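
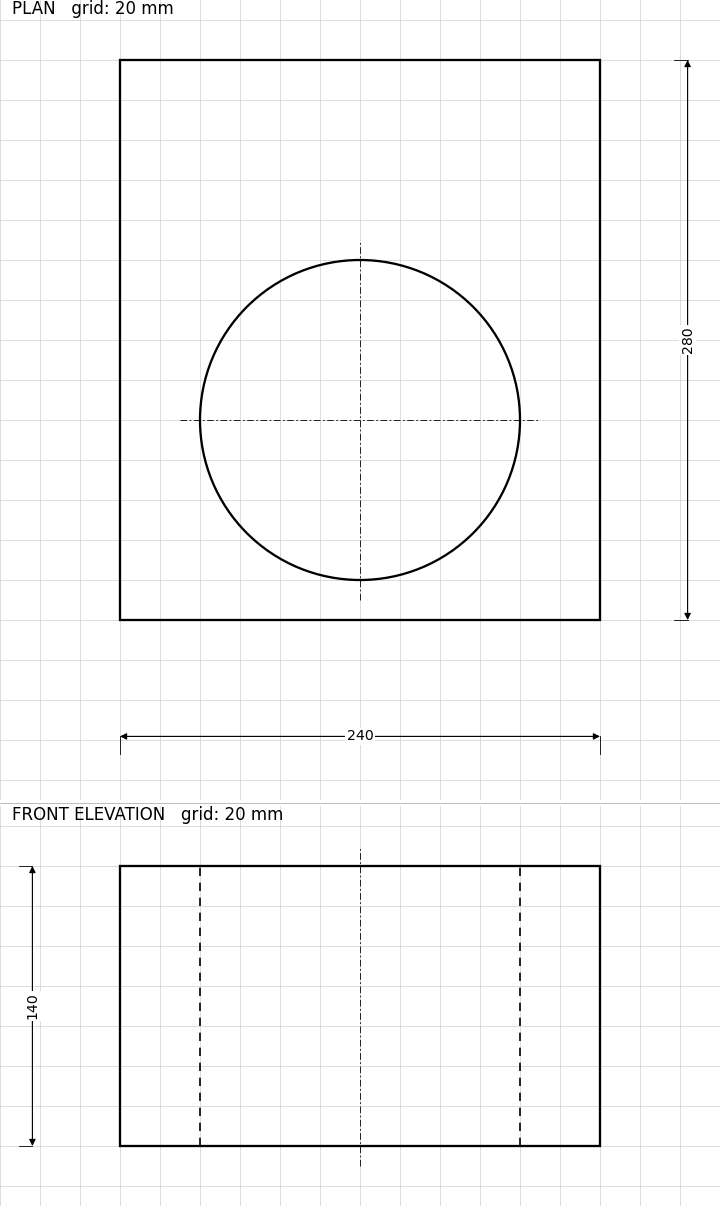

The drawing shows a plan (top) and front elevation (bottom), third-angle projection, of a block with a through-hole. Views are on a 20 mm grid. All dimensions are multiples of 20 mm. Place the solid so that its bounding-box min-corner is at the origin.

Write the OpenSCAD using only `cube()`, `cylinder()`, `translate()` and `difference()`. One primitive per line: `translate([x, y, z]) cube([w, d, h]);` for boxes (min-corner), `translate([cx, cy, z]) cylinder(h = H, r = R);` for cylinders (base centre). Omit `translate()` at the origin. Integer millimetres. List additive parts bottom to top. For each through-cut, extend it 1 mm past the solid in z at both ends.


difference() {
  cube([240, 280, 140]);
  translate([120, 100, -1]) cylinder(h = 142, r = 80);
}


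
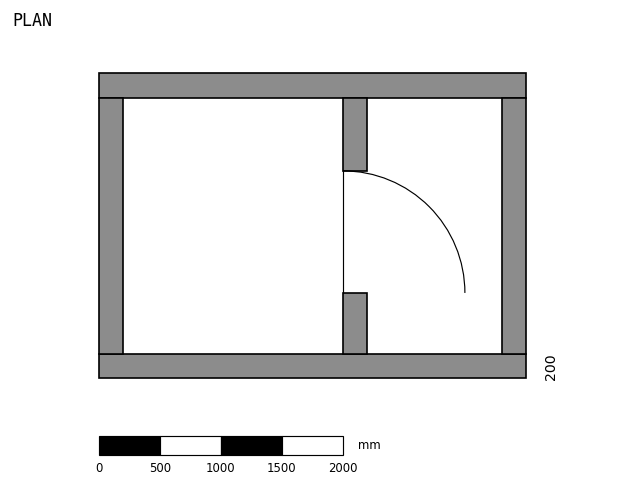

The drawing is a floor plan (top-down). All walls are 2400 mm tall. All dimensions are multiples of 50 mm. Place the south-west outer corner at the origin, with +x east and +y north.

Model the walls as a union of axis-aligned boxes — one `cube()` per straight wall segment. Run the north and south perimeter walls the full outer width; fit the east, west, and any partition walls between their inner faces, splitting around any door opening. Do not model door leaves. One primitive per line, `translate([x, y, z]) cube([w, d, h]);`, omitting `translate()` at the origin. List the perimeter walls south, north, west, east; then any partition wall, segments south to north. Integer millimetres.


cube([3500, 200, 2400]);
translate([0, 2300, 0]) cube([3500, 200, 2400]);
translate([0, 200, 0]) cube([200, 2100, 2400]);
translate([3300, 200, 0]) cube([200, 2100, 2400]);
translate([2000, 200, 0]) cube([200, 500, 2400]);
translate([2000, 1700, 0]) cube([200, 600, 2400]);


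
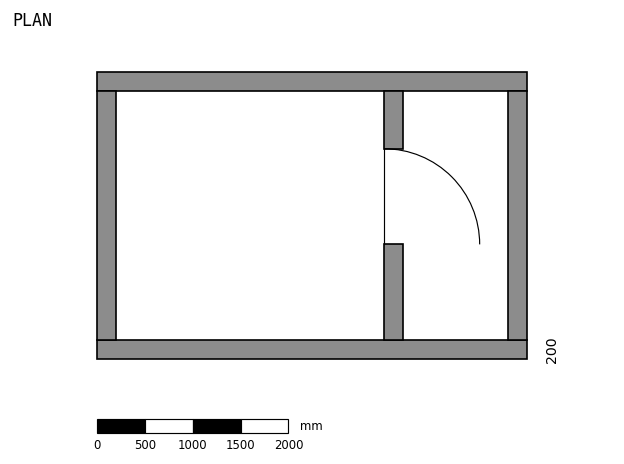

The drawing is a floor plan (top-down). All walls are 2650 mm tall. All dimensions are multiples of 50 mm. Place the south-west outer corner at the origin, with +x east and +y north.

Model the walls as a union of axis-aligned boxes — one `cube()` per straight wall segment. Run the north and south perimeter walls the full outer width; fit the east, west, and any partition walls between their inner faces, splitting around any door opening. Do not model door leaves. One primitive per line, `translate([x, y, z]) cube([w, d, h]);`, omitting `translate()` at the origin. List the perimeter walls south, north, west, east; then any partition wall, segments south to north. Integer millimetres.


cube([4500, 200, 2650]);
translate([0, 2800, 0]) cube([4500, 200, 2650]);
translate([0, 200, 0]) cube([200, 2600, 2650]);
translate([4300, 200, 0]) cube([200, 2600, 2650]);
translate([3000, 200, 0]) cube([200, 1000, 2650]);
translate([3000, 2200, 0]) cube([200, 600, 2650]);


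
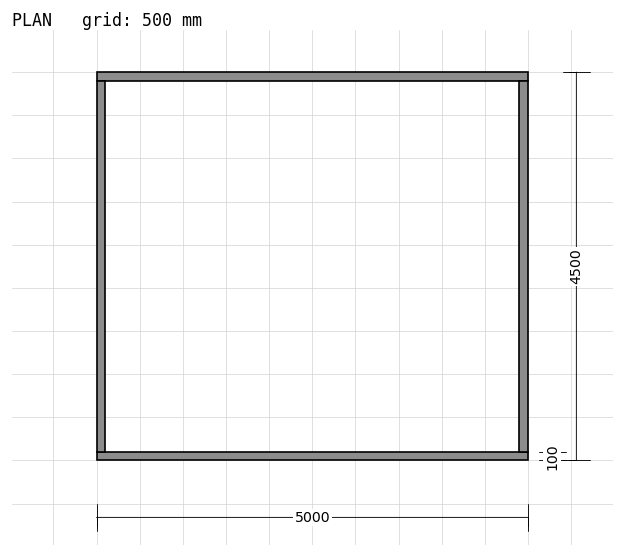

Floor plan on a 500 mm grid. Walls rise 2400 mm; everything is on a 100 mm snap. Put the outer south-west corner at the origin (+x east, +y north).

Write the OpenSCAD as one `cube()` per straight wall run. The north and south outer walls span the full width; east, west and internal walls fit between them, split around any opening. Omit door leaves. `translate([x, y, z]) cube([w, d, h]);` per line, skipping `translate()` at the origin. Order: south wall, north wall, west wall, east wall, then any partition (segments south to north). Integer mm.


cube([5000, 100, 2400]);
translate([0, 4400, 0]) cube([5000, 100, 2400]);
translate([0, 100, 0]) cube([100, 4300, 2400]);
translate([4900, 100, 0]) cube([100, 4300, 2400]);


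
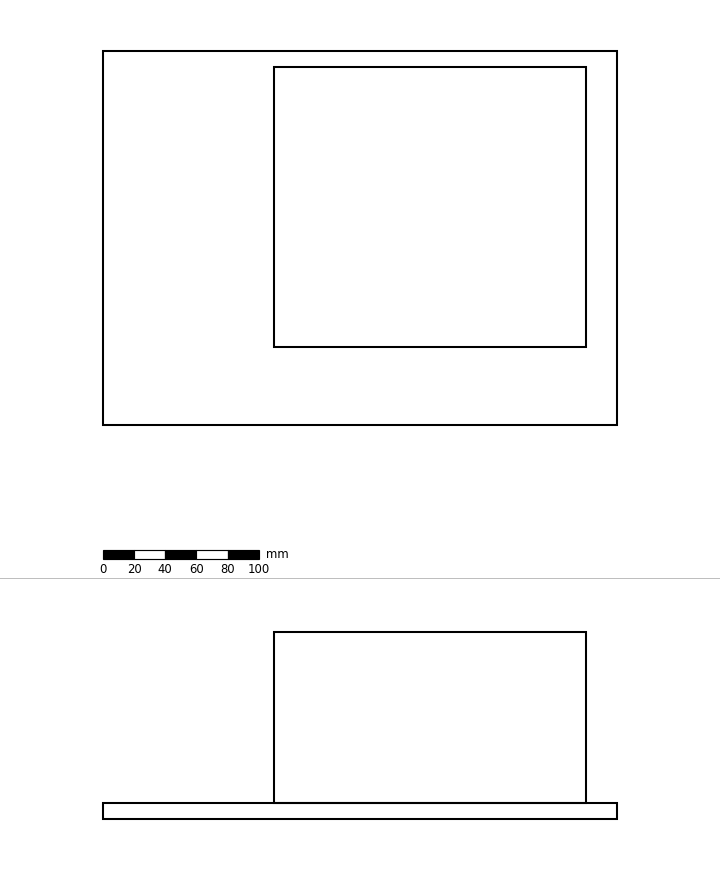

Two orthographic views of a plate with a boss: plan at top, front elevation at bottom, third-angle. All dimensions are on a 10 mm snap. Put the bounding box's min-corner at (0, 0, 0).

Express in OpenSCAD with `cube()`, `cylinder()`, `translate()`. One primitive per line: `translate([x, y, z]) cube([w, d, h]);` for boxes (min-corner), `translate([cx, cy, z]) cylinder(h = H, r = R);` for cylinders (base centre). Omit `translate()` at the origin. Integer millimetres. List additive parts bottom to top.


cube([330, 240, 10]);
translate([110, 50, 10]) cube([200, 180, 110]);


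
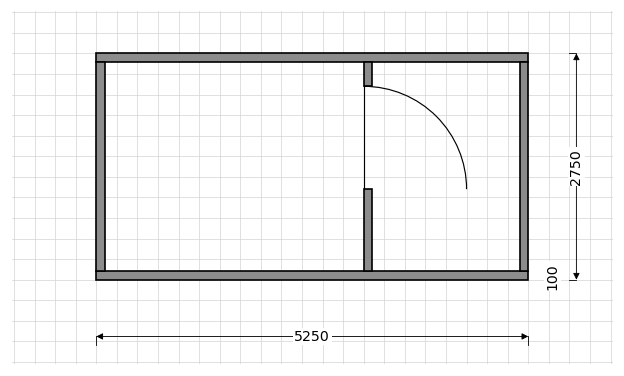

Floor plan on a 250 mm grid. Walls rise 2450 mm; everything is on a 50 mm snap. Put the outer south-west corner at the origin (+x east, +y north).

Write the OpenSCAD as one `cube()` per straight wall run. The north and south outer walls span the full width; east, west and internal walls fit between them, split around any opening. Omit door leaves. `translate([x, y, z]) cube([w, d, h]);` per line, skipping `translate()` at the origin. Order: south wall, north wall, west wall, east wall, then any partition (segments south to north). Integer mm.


cube([5250, 100, 2450]);
translate([0, 2650, 0]) cube([5250, 100, 2450]);
translate([0, 100, 0]) cube([100, 2550, 2450]);
translate([5150, 100, 0]) cube([100, 2550, 2450]);
translate([3250, 100, 0]) cube([100, 1000, 2450]);
translate([3250, 2350, 0]) cube([100, 300, 2450]);


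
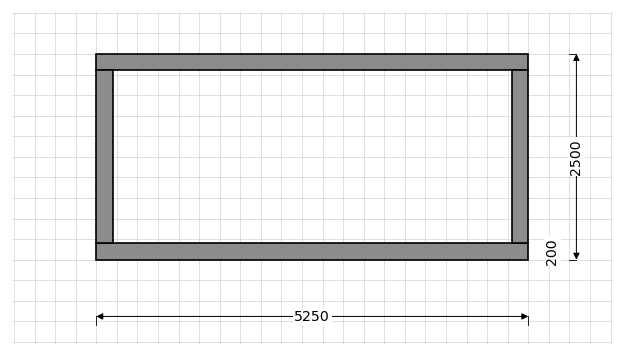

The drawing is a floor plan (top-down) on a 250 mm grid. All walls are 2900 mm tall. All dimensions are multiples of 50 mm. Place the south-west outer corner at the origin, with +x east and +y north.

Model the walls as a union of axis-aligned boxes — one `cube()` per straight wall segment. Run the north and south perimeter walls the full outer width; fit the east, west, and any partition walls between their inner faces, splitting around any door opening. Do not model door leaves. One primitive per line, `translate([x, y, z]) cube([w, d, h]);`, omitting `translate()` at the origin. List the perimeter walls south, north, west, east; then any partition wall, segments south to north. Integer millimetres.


cube([5250, 200, 2900]);
translate([0, 2300, 0]) cube([5250, 200, 2900]);
translate([0, 200, 0]) cube([200, 2100, 2900]);
translate([5050, 200, 0]) cube([200, 2100, 2900]);


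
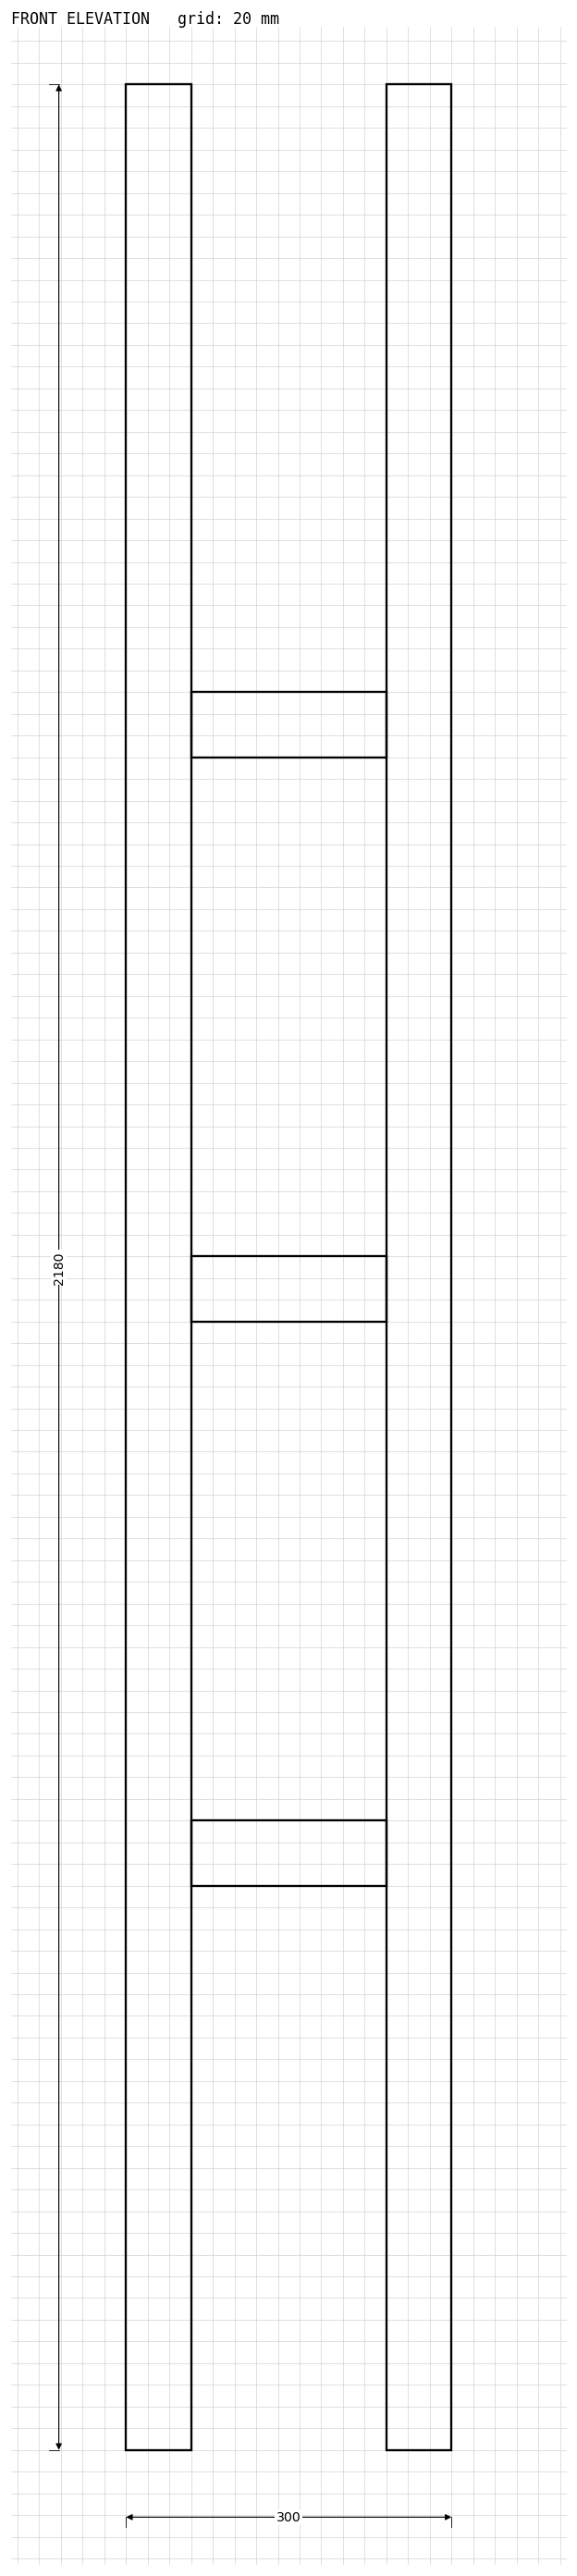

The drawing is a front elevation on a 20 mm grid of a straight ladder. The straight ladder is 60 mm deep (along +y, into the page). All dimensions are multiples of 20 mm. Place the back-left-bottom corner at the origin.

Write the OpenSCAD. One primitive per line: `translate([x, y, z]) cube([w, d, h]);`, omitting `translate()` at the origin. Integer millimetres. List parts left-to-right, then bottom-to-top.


cube([60, 60, 2180]);
translate([60, 0, 520]) cube([180, 60, 60]);
translate([60, 0, 1040]) cube([180, 60, 60]);
translate([60, 0, 1560]) cube([180, 60, 60]);
translate([240, 0, 0]) cube([60, 60, 2180]);


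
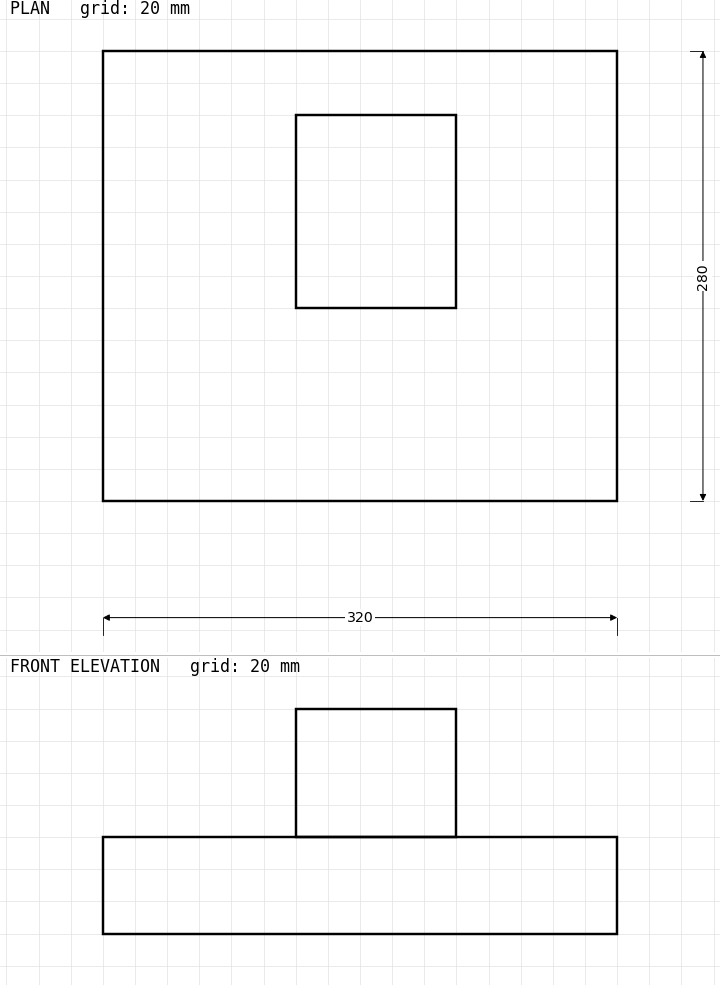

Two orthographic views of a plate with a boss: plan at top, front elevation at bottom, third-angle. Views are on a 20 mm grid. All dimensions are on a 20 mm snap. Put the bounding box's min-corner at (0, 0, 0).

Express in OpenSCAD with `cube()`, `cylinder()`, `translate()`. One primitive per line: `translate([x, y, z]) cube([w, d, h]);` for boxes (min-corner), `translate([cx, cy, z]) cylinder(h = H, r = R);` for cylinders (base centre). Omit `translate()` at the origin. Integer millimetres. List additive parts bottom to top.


cube([320, 280, 60]);
translate([120, 120, 60]) cube([100, 120, 80]);


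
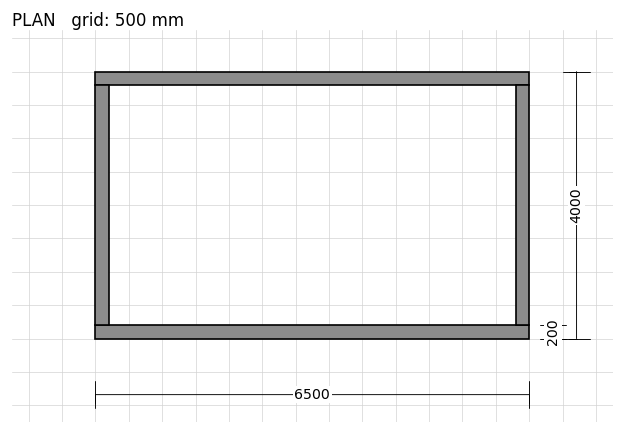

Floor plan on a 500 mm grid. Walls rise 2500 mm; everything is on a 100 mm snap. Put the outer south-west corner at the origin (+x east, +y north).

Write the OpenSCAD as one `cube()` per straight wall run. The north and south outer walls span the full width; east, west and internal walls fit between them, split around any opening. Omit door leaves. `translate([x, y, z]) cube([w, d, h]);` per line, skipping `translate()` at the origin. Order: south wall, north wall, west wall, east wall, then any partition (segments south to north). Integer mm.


cube([6500, 200, 2500]);
translate([0, 3800, 0]) cube([6500, 200, 2500]);
translate([0, 200, 0]) cube([200, 3600, 2500]);
translate([6300, 200, 0]) cube([200, 3600, 2500]);


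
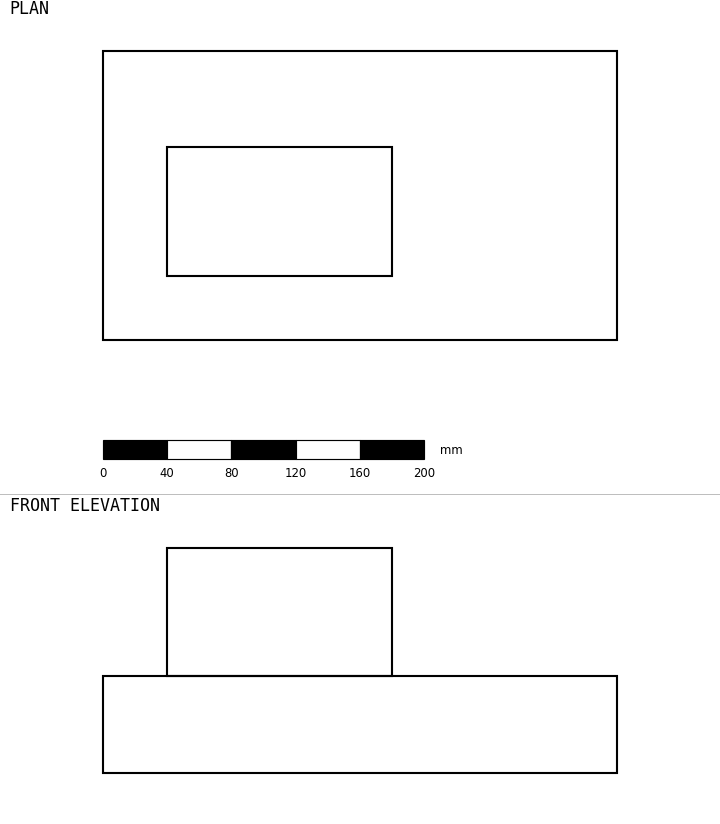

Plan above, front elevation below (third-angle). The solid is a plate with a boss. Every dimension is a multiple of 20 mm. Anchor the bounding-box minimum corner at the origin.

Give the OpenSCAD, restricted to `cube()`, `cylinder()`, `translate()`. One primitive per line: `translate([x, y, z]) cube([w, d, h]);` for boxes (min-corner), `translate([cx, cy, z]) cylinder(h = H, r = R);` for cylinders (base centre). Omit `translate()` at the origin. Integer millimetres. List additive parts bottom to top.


cube([320, 180, 60]);
translate([40, 40, 60]) cube([140, 80, 80]);


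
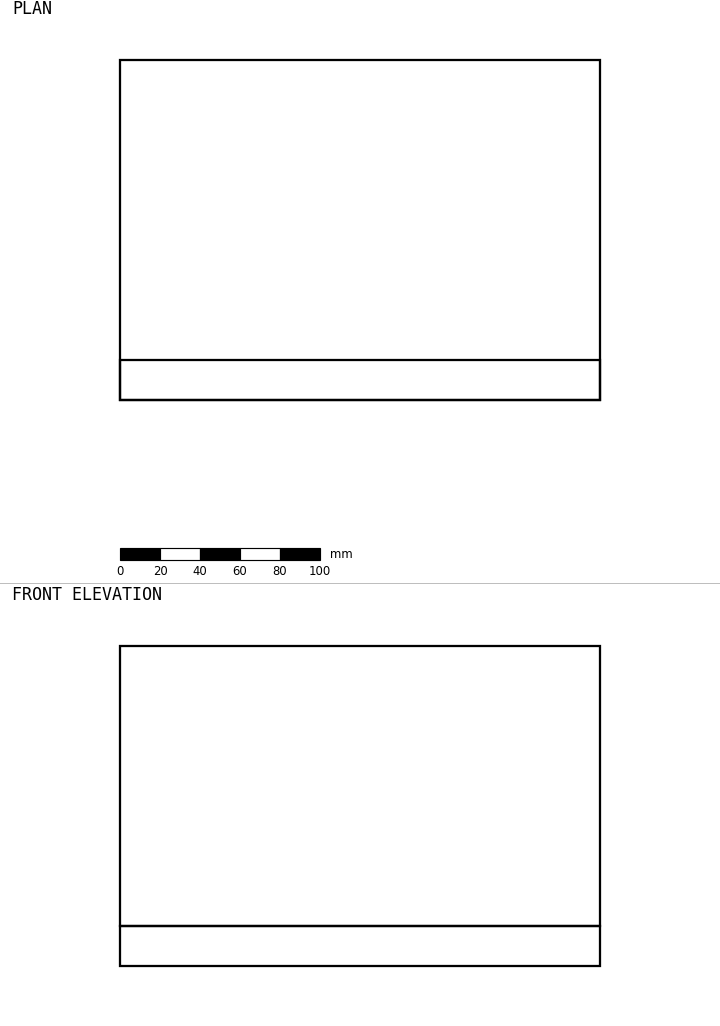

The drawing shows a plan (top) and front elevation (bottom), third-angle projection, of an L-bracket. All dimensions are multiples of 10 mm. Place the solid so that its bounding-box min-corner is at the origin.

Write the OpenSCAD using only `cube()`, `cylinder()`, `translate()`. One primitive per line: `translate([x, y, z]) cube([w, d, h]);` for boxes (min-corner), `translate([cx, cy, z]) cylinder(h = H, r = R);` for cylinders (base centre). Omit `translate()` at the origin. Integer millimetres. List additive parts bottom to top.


cube([240, 170, 20]);
translate([0, 0, 20]) cube([240, 20, 140]);


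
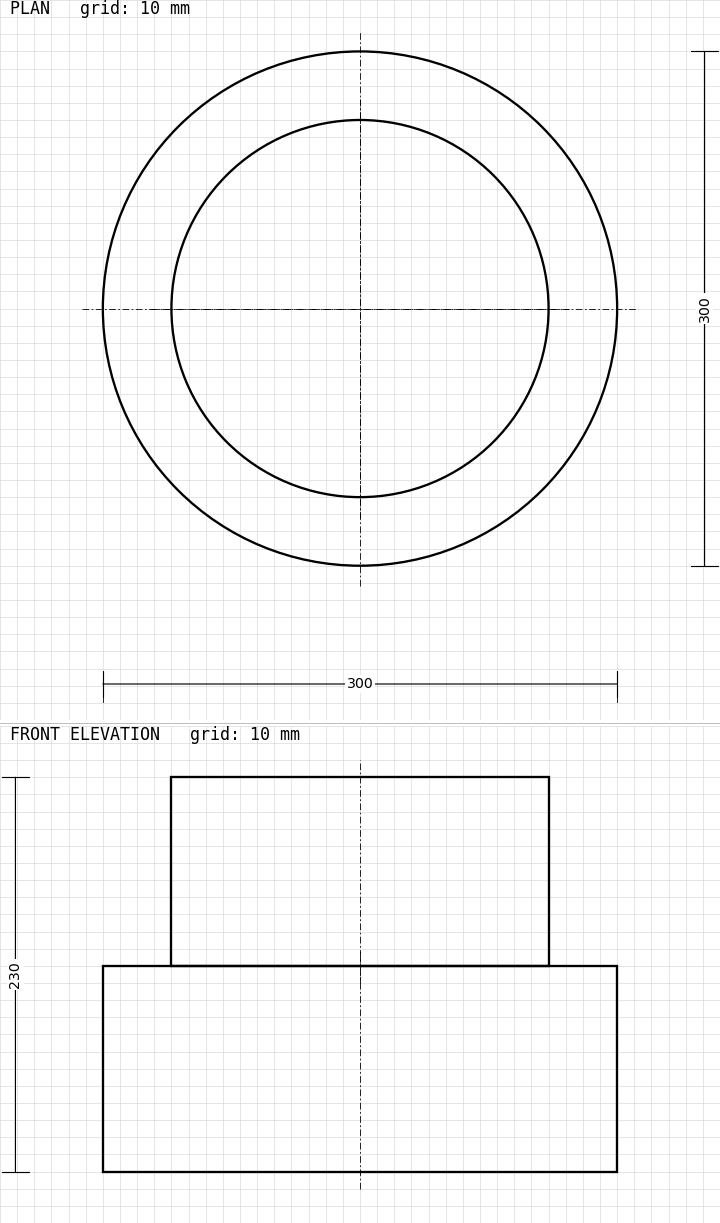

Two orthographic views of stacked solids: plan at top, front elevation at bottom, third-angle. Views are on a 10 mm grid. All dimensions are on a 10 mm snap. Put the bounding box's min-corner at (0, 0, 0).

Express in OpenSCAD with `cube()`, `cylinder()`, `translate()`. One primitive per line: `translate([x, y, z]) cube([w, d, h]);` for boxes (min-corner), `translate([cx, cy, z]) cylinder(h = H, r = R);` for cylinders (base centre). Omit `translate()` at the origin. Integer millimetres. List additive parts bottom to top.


translate([150, 150, 0]) cylinder(h = 120, r = 150);
translate([150, 150, 120]) cylinder(h = 110, r = 110);


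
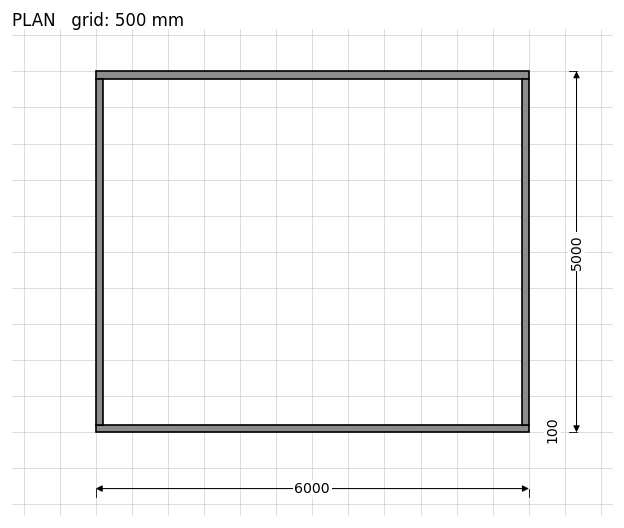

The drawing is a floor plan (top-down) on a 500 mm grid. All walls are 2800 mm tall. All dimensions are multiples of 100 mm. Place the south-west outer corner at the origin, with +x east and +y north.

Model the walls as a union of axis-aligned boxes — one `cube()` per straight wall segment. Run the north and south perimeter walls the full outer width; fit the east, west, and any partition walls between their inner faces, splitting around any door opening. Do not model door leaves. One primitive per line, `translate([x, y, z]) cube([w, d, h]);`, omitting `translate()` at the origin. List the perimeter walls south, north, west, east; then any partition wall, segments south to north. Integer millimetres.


cube([6000, 100, 2800]);
translate([0, 4900, 0]) cube([6000, 100, 2800]);
translate([0, 100, 0]) cube([100, 4800, 2800]);
translate([5900, 100, 0]) cube([100, 4800, 2800]);


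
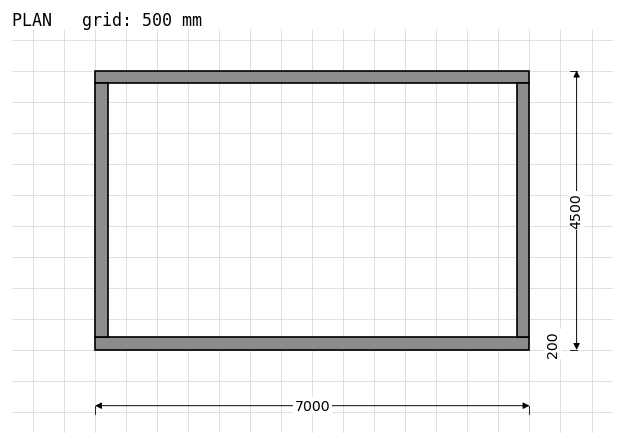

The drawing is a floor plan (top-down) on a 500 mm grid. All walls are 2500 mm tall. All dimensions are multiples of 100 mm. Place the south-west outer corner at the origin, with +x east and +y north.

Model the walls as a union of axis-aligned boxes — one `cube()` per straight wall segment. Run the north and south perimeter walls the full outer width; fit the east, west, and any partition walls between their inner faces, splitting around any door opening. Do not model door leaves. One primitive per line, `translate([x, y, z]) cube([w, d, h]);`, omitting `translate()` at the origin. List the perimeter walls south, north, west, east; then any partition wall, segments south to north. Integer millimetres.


cube([7000, 200, 2500]);
translate([0, 4300, 0]) cube([7000, 200, 2500]);
translate([0, 200, 0]) cube([200, 4100, 2500]);
translate([6800, 200, 0]) cube([200, 4100, 2500]);


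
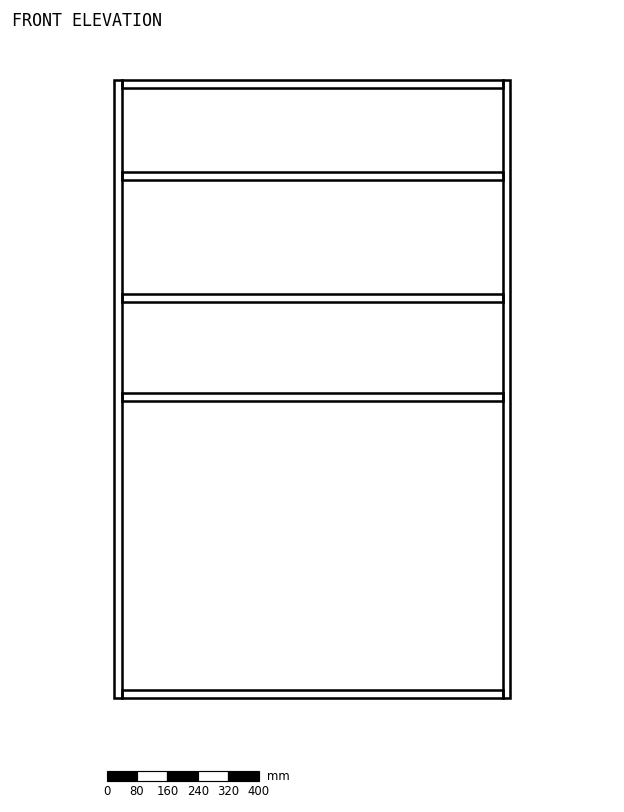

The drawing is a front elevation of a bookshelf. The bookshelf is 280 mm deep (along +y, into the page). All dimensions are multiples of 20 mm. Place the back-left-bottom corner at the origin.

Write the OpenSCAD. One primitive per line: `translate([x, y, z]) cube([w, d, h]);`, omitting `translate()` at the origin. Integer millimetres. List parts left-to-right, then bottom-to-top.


cube([20, 280, 1620]);
translate([20, 0, 0]) cube([1000, 280, 20]);
translate([20, 0, 780]) cube([1000, 280, 20]);
translate([20, 0, 1040]) cube([1000, 280, 20]);
translate([20, 0, 1360]) cube([1000, 280, 20]);
translate([20, 0, 1600]) cube([1000, 280, 20]);
translate([1020, 0, 0]) cube([20, 280, 1620]);


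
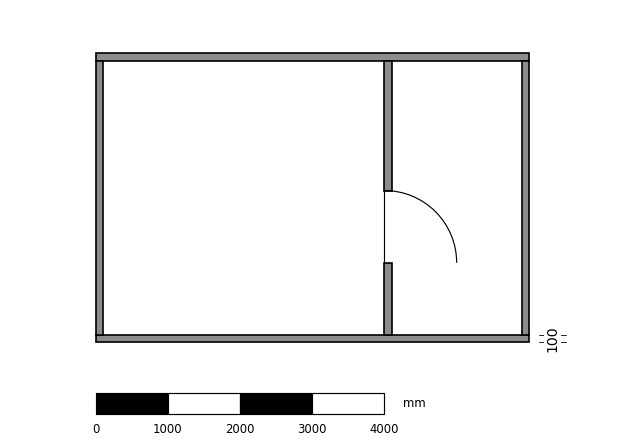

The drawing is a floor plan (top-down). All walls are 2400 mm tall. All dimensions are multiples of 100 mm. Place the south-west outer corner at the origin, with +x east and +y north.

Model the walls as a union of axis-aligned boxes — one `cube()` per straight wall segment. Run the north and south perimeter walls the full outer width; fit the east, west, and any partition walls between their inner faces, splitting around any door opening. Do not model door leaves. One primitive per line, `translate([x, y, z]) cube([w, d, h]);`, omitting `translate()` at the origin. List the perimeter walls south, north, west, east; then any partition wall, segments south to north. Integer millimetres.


cube([6000, 100, 2400]);
translate([0, 3900, 0]) cube([6000, 100, 2400]);
translate([0, 100, 0]) cube([100, 3800, 2400]);
translate([5900, 100, 0]) cube([100, 3800, 2400]);
translate([4000, 100, 0]) cube([100, 1000, 2400]);
translate([4000, 2100, 0]) cube([100, 1800, 2400]);


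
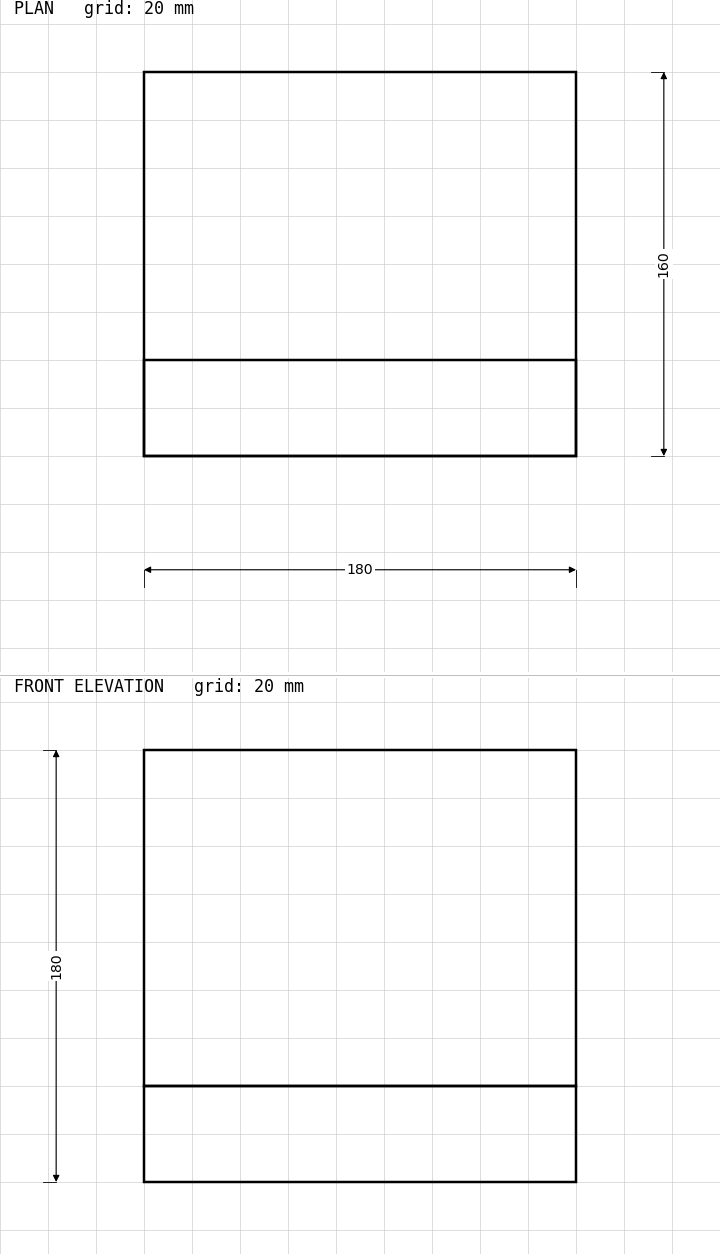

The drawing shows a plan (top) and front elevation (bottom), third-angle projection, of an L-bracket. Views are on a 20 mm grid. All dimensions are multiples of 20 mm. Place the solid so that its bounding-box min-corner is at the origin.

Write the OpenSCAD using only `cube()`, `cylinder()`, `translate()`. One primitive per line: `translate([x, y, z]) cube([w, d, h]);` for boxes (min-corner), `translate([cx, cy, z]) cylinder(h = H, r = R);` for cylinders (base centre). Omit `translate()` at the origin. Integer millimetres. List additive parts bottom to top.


cube([180, 160, 40]);
translate([0, 0, 40]) cube([180, 40, 140]);


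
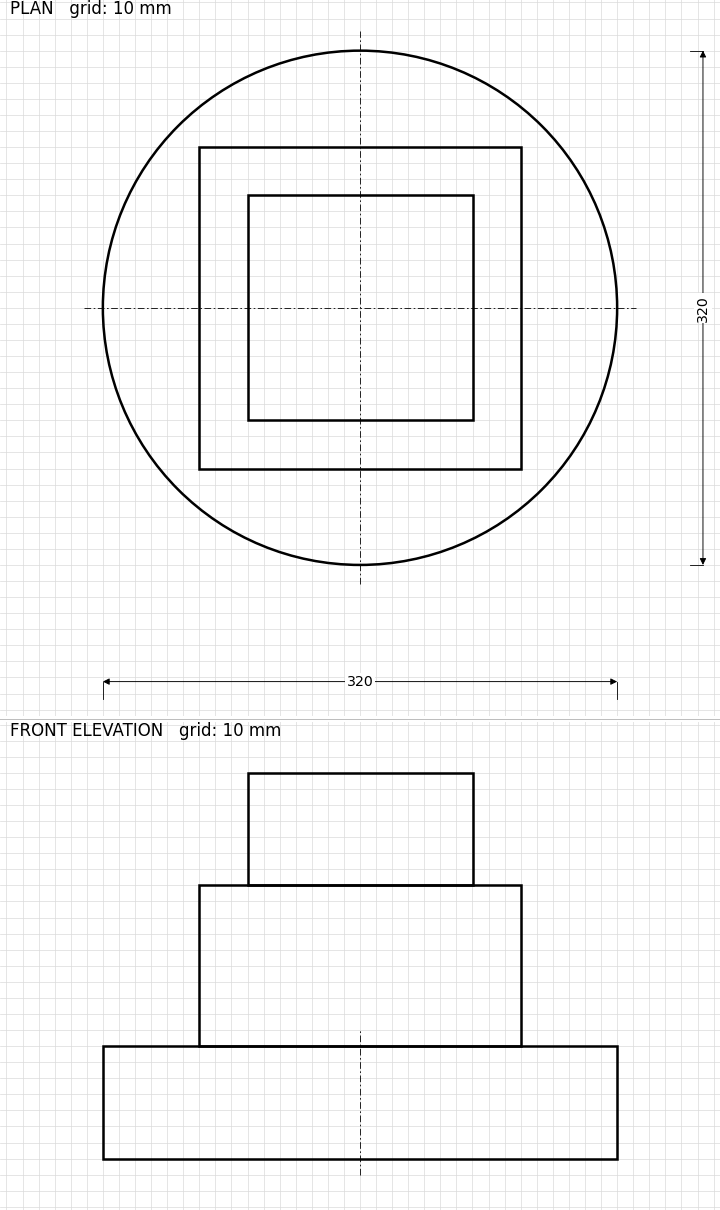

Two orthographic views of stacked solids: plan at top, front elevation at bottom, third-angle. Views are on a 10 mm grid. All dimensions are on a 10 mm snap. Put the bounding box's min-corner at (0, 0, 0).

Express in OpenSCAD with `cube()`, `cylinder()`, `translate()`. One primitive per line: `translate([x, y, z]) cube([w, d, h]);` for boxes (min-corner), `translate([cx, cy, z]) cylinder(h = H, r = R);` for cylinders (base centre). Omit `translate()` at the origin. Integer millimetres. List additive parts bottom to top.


translate([160, 160, 0]) cylinder(h = 70, r = 160);
translate([60, 60, 70]) cube([200, 200, 100]);
translate([90, 90, 170]) cube([140, 140, 70]);


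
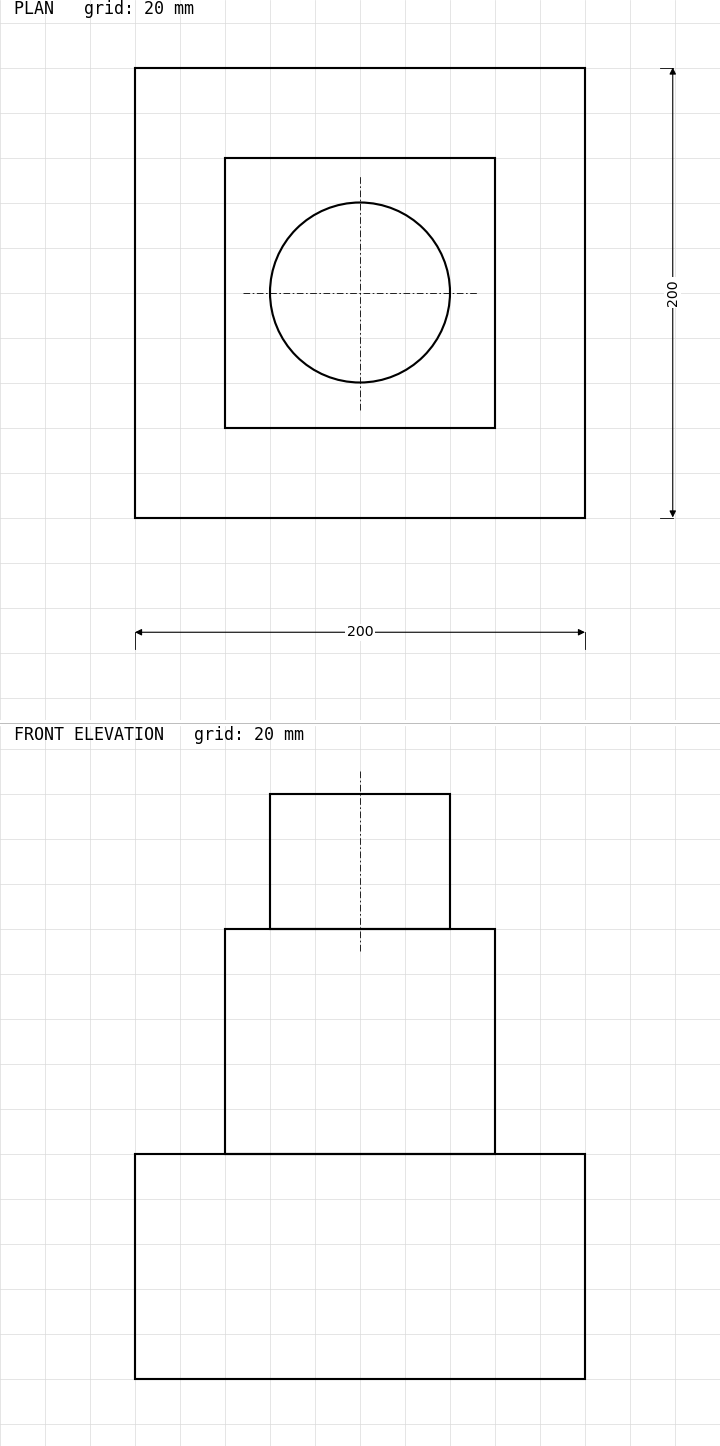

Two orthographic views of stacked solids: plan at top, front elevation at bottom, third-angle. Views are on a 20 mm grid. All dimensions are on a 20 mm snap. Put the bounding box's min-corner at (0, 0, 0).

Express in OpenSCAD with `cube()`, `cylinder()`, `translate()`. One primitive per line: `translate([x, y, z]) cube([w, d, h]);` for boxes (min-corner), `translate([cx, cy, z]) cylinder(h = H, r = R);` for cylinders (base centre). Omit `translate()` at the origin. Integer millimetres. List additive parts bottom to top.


cube([200, 200, 100]);
translate([40, 40, 100]) cube([120, 120, 100]);
translate([100, 100, 200]) cylinder(h = 60, r = 40);


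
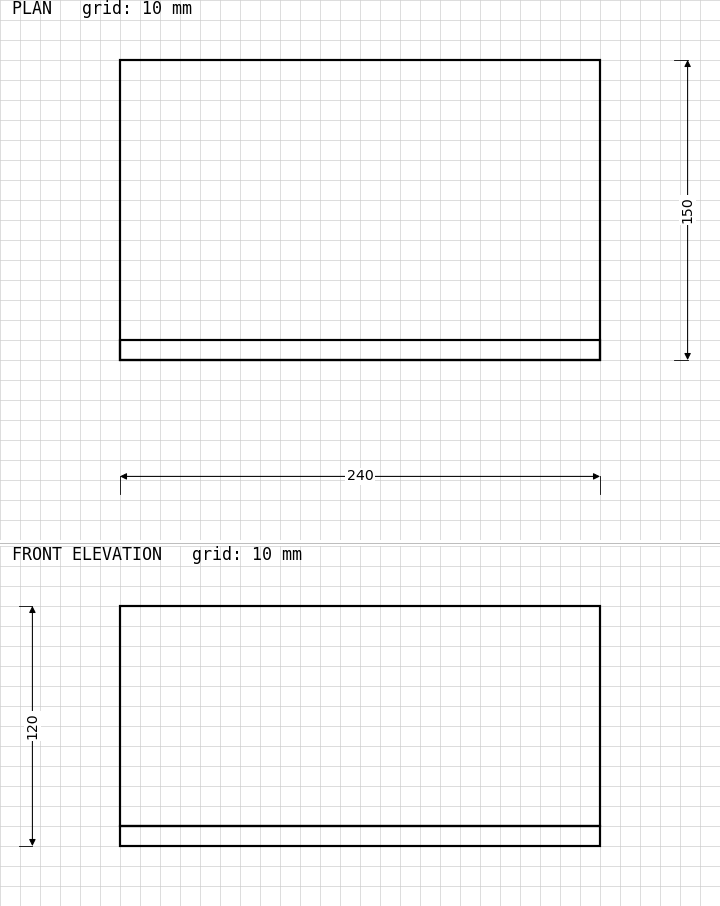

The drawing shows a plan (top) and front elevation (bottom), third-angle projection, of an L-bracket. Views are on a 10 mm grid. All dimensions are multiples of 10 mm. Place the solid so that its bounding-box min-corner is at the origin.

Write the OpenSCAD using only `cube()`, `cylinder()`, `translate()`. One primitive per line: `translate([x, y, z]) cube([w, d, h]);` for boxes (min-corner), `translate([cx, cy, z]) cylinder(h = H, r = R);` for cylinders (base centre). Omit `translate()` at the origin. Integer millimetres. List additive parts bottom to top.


cube([240, 150, 10]);
translate([0, 0, 10]) cube([240, 10, 110]);


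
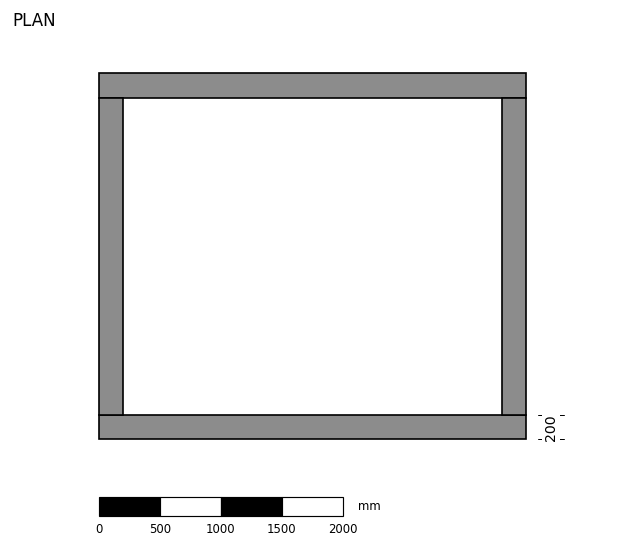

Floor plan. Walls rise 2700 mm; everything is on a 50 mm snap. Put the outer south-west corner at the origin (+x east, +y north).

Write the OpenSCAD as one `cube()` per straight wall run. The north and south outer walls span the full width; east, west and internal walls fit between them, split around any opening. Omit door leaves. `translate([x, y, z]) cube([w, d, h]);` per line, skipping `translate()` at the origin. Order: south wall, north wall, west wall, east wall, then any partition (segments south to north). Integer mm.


cube([3500, 200, 2700]);
translate([0, 2800, 0]) cube([3500, 200, 2700]);
translate([0, 200, 0]) cube([200, 2600, 2700]);
translate([3300, 200, 0]) cube([200, 2600, 2700]);


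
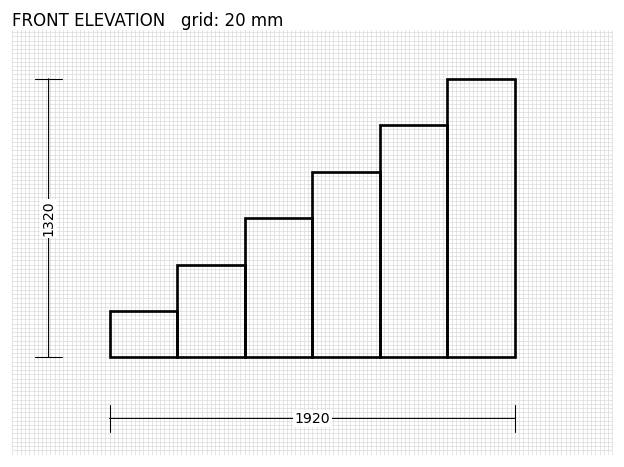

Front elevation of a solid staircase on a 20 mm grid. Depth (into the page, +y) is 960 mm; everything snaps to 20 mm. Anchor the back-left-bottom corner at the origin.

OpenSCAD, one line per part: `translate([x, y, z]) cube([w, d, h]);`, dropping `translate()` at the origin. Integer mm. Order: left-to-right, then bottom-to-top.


cube([320, 960, 220]);
translate([320, 0, 0]) cube([320, 960, 440]);
translate([640, 0, 0]) cube([320, 960, 660]);
translate([960, 0, 0]) cube([320, 960, 880]);
translate([1280, 0, 0]) cube([320, 960, 1100]);
translate([1600, 0, 0]) cube([320, 960, 1320]);


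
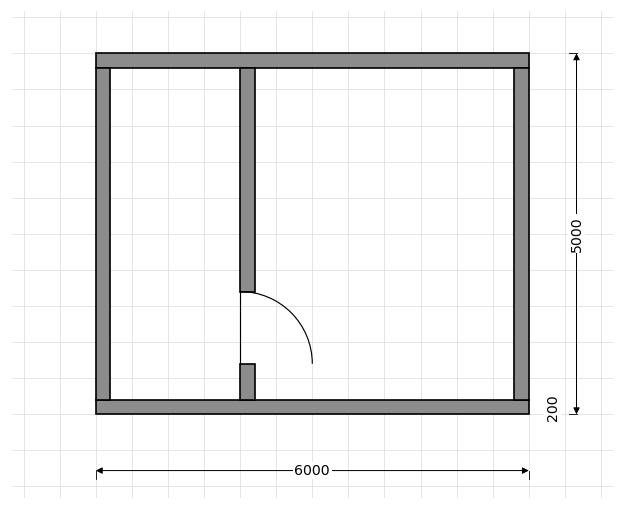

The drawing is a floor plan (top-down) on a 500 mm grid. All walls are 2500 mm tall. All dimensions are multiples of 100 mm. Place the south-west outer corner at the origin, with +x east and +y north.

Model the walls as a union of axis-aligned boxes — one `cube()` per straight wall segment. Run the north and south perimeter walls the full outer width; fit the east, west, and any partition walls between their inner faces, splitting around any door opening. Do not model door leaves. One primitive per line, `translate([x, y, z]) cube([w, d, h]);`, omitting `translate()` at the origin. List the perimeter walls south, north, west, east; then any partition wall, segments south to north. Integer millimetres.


cube([6000, 200, 2500]);
translate([0, 4800, 0]) cube([6000, 200, 2500]);
translate([0, 200, 0]) cube([200, 4600, 2500]);
translate([5800, 200, 0]) cube([200, 4600, 2500]);
translate([2000, 200, 0]) cube([200, 500, 2500]);
translate([2000, 1700, 0]) cube([200, 3100, 2500]);


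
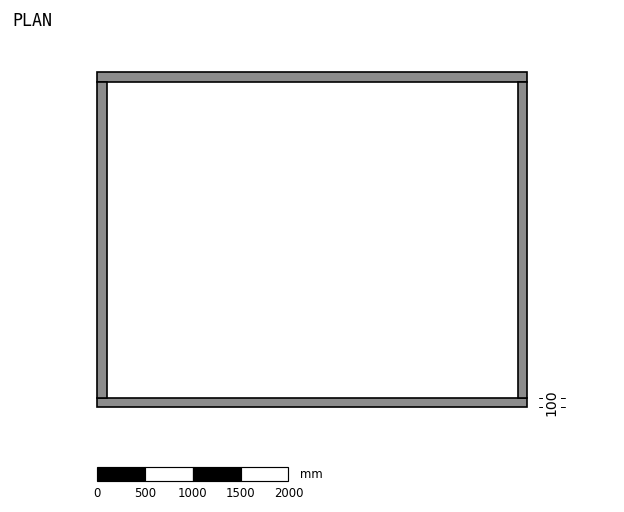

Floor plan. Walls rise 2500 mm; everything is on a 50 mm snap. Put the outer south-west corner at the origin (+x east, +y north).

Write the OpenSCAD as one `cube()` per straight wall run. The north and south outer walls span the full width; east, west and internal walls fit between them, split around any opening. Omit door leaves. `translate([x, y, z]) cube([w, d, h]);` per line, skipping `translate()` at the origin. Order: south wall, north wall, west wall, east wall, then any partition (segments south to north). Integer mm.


cube([4500, 100, 2500]);
translate([0, 3400, 0]) cube([4500, 100, 2500]);
translate([0, 100, 0]) cube([100, 3300, 2500]);
translate([4400, 100, 0]) cube([100, 3300, 2500]);


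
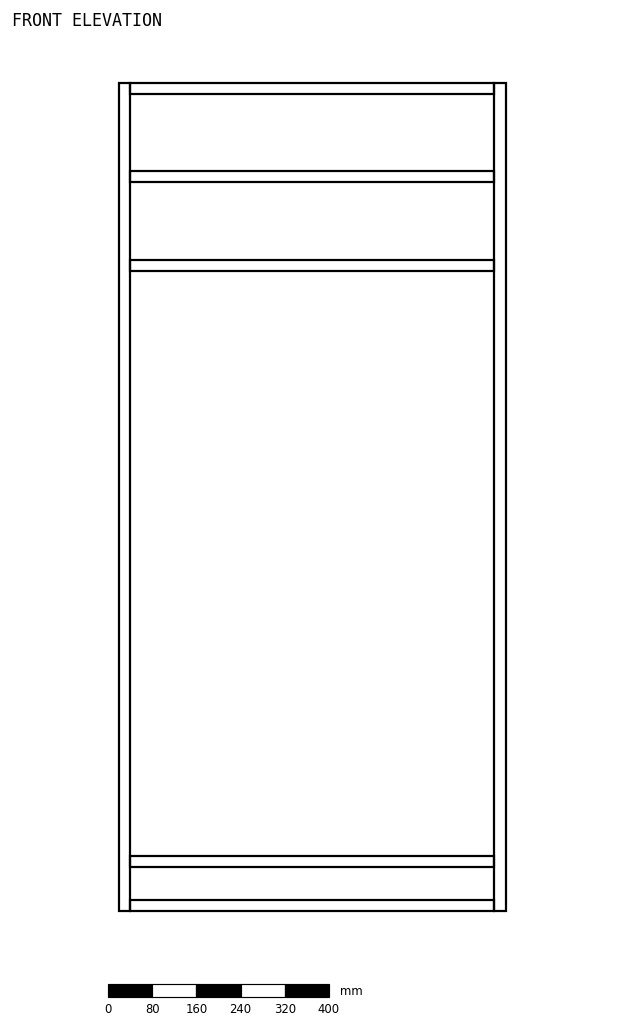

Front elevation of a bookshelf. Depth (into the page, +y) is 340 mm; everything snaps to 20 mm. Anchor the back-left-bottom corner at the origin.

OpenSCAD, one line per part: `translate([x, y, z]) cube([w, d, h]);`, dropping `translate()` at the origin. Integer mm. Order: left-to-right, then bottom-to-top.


cube([20, 340, 1500]);
translate([20, 0, 0]) cube([660, 340, 20]);
translate([20, 0, 80]) cube([660, 340, 20]);
translate([20, 0, 1160]) cube([660, 340, 20]);
translate([20, 0, 1320]) cube([660, 340, 20]);
translate([20, 0, 1480]) cube([660, 340, 20]);
translate([680, 0, 0]) cube([20, 340, 1500]);


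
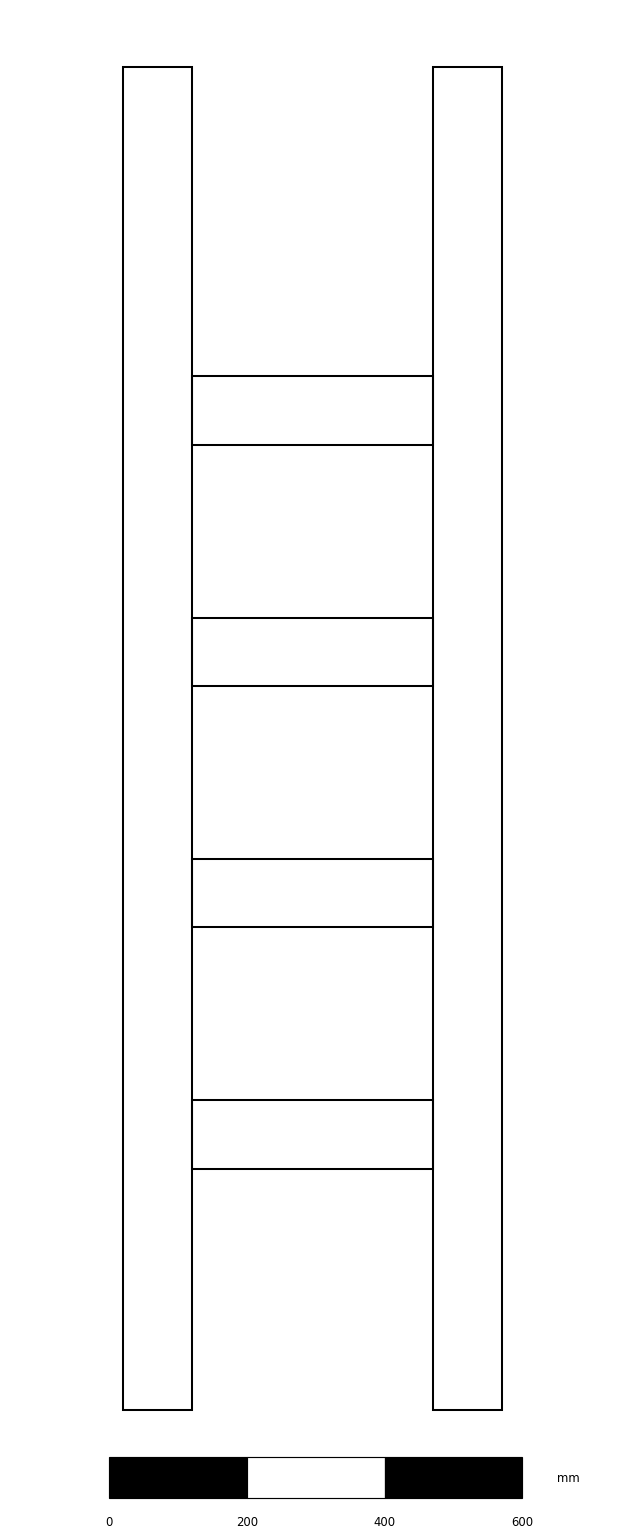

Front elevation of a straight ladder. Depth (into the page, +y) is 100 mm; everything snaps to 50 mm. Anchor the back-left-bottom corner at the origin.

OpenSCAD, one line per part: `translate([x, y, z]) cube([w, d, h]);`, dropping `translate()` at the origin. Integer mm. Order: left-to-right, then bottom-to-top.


cube([100, 100, 1950]);
translate([100, 0, 350]) cube([350, 100, 100]);
translate([100, 0, 700]) cube([350, 100, 100]);
translate([100, 0, 1050]) cube([350, 100, 100]);
translate([100, 0, 1400]) cube([350, 100, 100]);
translate([450, 0, 0]) cube([100, 100, 1950]);


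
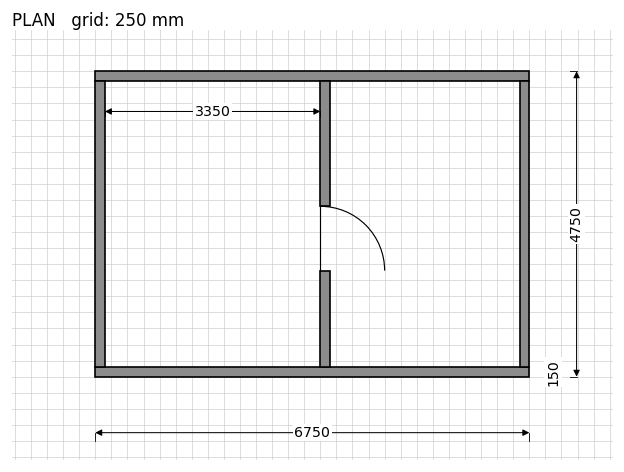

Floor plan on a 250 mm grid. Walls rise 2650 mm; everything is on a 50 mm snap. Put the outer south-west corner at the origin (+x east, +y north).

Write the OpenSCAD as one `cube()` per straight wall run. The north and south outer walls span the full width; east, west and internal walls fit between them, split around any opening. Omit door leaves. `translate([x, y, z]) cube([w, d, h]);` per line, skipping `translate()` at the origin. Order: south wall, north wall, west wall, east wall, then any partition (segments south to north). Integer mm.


cube([6750, 150, 2650]);
translate([0, 4600, 0]) cube([6750, 150, 2650]);
translate([0, 150, 0]) cube([150, 4450, 2650]);
translate([6600, 150, 0]) cube([150, 4450, 2650]);
translate([3500, 150, 0]) cube([150, 1500, 2650]);
translate([3500, 2650, 0]) cube([150, 1950, 2650]);


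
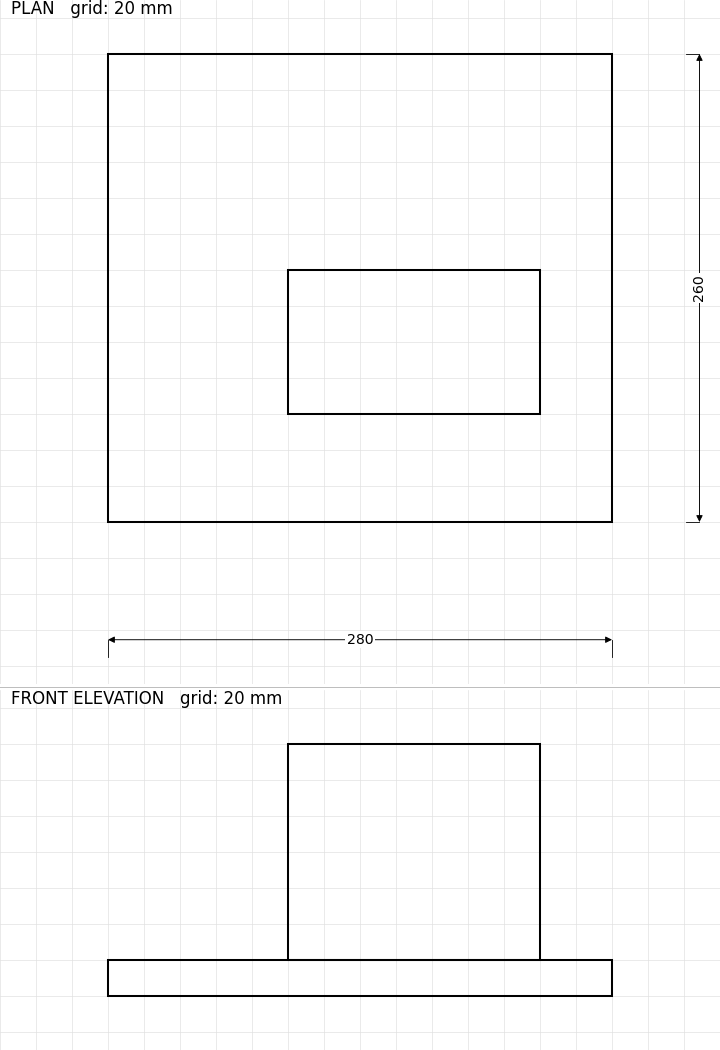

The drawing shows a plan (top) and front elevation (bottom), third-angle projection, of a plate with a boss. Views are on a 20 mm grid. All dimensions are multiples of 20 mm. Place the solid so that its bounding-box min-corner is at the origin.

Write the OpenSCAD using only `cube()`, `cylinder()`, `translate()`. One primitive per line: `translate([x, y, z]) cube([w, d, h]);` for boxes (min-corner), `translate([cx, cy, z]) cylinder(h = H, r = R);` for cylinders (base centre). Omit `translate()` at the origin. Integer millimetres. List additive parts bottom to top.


cube([280, 260, 20]);
translate([100, 60, 20]) cube([140, 80, 120]);


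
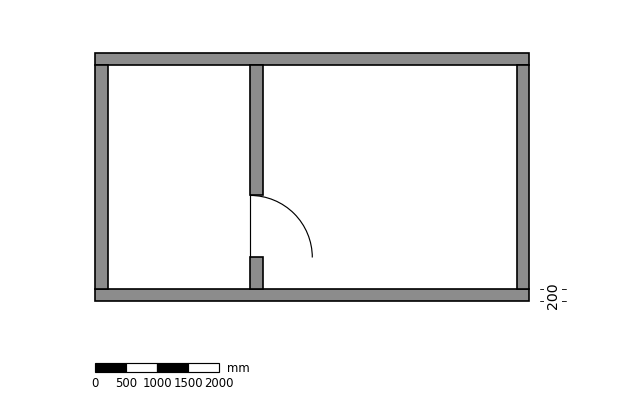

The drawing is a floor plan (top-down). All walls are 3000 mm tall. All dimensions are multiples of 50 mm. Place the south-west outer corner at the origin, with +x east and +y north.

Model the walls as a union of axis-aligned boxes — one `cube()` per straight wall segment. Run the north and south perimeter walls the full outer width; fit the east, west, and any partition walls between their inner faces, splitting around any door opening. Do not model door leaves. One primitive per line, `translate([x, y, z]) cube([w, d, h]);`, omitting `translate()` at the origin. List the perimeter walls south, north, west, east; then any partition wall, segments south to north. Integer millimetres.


cube([7000, 200, 3000]);
translate([0, 3800, 0]) cube([7000, 200, 3000]);
translate([0, 200, 0]) cube([200, 3600, 3000]);
translate([6800, 200, 0]) cube([200, 3600, 3000]);
translate([2500, 200, 0]) cube([200, 500, 3000]);
translate([2500, 1700, 0]) cube([200, 2100, 3000]);


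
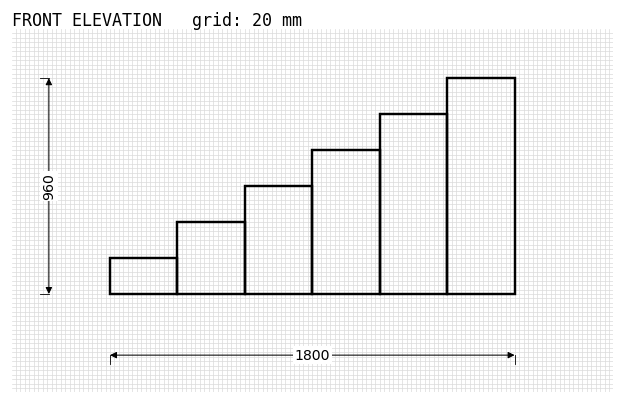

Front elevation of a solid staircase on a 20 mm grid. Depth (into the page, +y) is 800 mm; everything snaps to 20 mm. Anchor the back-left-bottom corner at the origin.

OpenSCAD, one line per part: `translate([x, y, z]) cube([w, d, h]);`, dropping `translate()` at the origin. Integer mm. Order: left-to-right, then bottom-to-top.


cube([300, 800, 160]);
translate([300, 0, 0]) cube([300, 800, 320]);
translate([600, 0, 0]) cube([300, 800, 480]);
translate([900, 0, 0]) cube([300, 800, 640]);
translate([1200, 0, 0]) cube([300, 800, 800]);
translate([1500, 0, 0]) cube([300, 800, 960]);


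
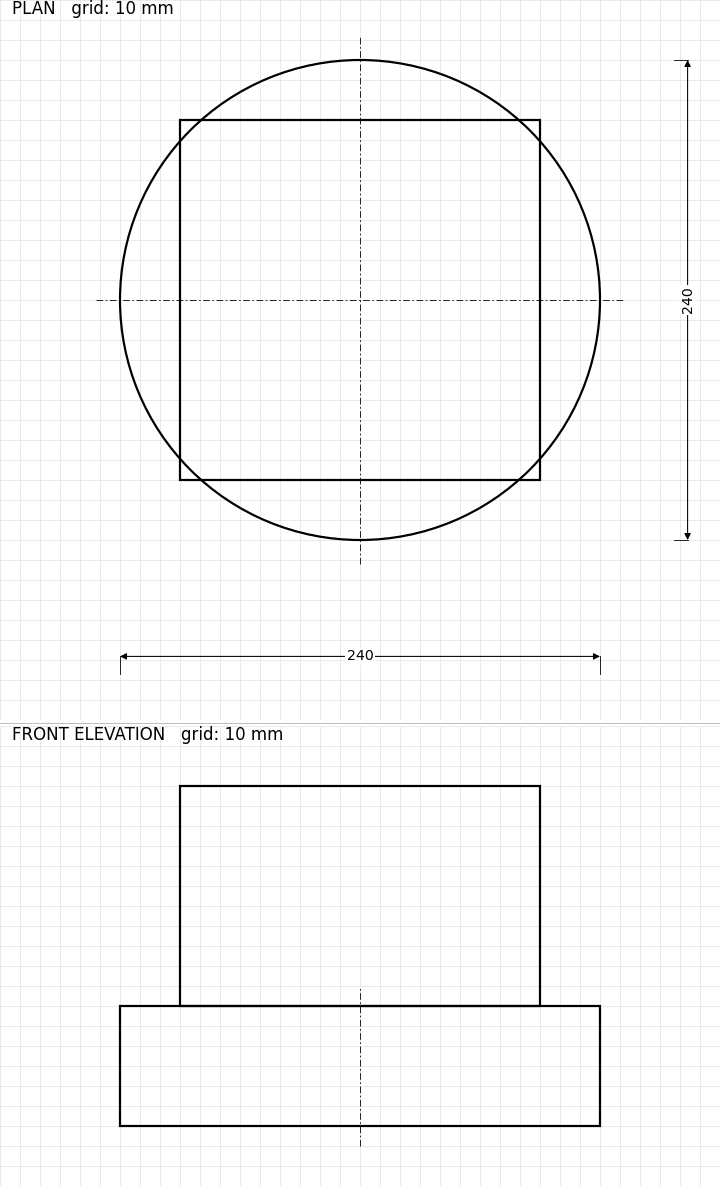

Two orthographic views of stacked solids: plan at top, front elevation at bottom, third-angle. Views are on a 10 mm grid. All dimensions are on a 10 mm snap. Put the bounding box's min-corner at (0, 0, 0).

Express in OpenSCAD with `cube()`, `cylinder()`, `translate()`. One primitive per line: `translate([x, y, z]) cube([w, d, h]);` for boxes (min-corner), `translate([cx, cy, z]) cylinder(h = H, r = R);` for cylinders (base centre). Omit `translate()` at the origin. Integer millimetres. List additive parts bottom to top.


translate([120, 120, 0]) cylinder(h = 60, r = 120);
translate([30, 30, 60]) cube([180, 180, 110]);


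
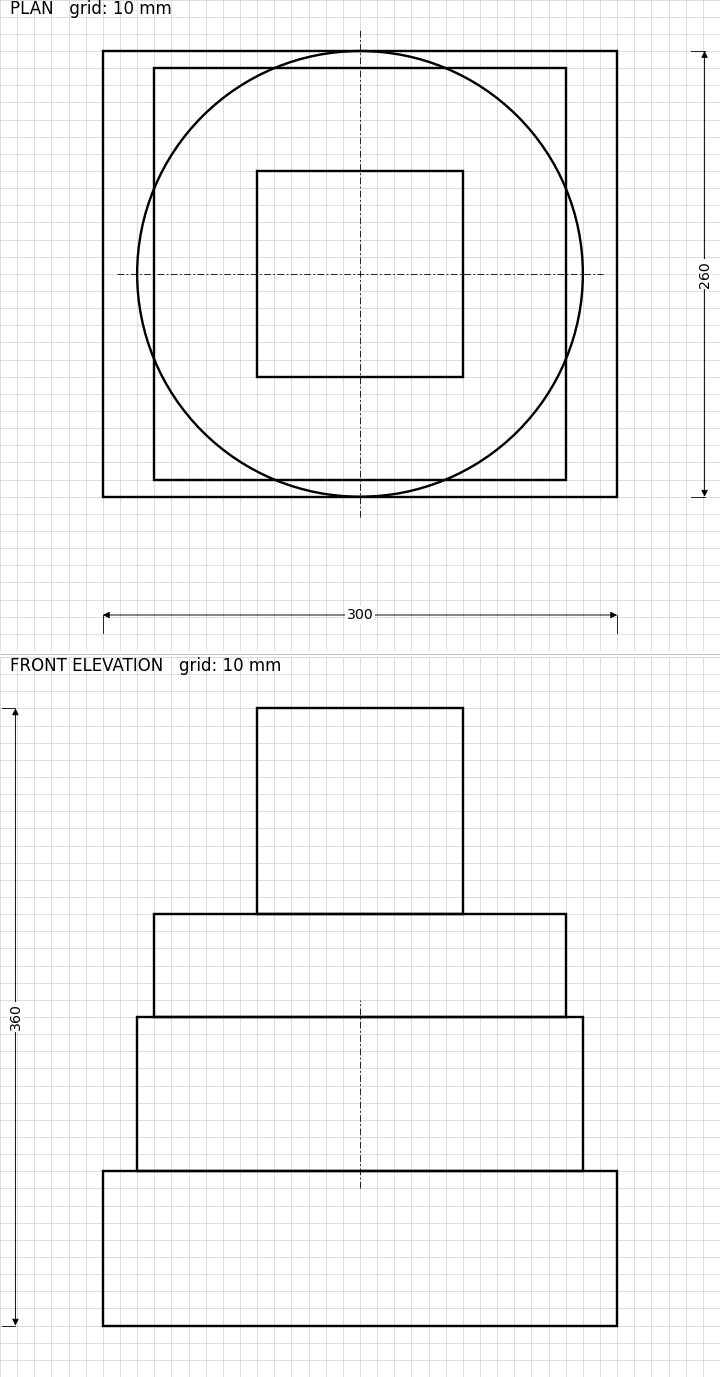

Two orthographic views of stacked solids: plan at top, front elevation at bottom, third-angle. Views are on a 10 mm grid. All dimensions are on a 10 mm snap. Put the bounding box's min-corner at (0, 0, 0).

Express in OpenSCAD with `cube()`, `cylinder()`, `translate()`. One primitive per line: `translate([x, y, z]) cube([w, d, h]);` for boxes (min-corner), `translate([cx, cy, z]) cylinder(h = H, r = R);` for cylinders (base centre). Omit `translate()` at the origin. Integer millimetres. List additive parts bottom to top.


cube([300, 260, 90]);
translate([150, 130, 90]) cylinder(h = 90, r = 130);
translate([30, 10, 180]) cube([240, 240, 60]);
translate([90, 70, 240]) cube([120, 120, 120]);


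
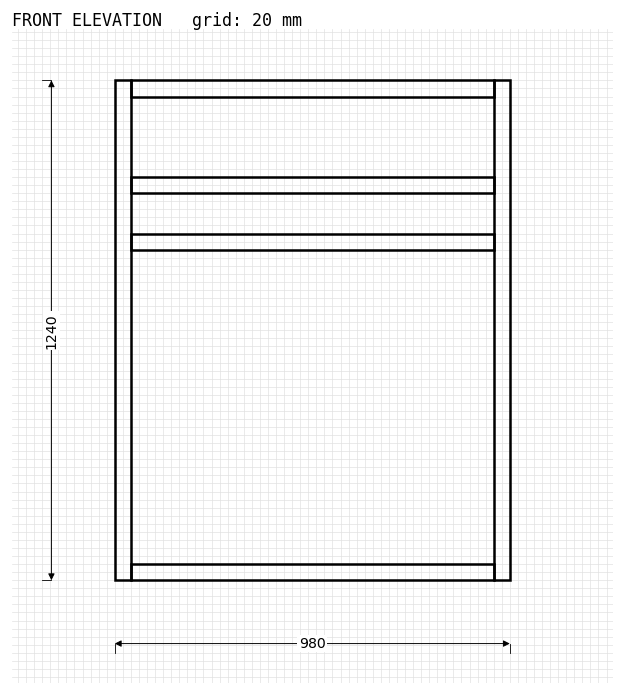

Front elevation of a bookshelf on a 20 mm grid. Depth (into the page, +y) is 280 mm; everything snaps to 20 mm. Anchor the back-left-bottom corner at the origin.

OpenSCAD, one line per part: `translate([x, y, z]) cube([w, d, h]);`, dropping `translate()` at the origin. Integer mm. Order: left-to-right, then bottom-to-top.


cube([40, 280, 1240]);
translate([40, 0, 0]) cube([900, 280, 40]);
translate([40, 0, 820]) cube([900, 280, 40]);
translate([40, 0, 960]) cube([900, 280, 40]);
translate([40, 0, 1200]) cube([900, 280, 40]);
translate([940, 0, 0]) cube([40, 280, 1240]);


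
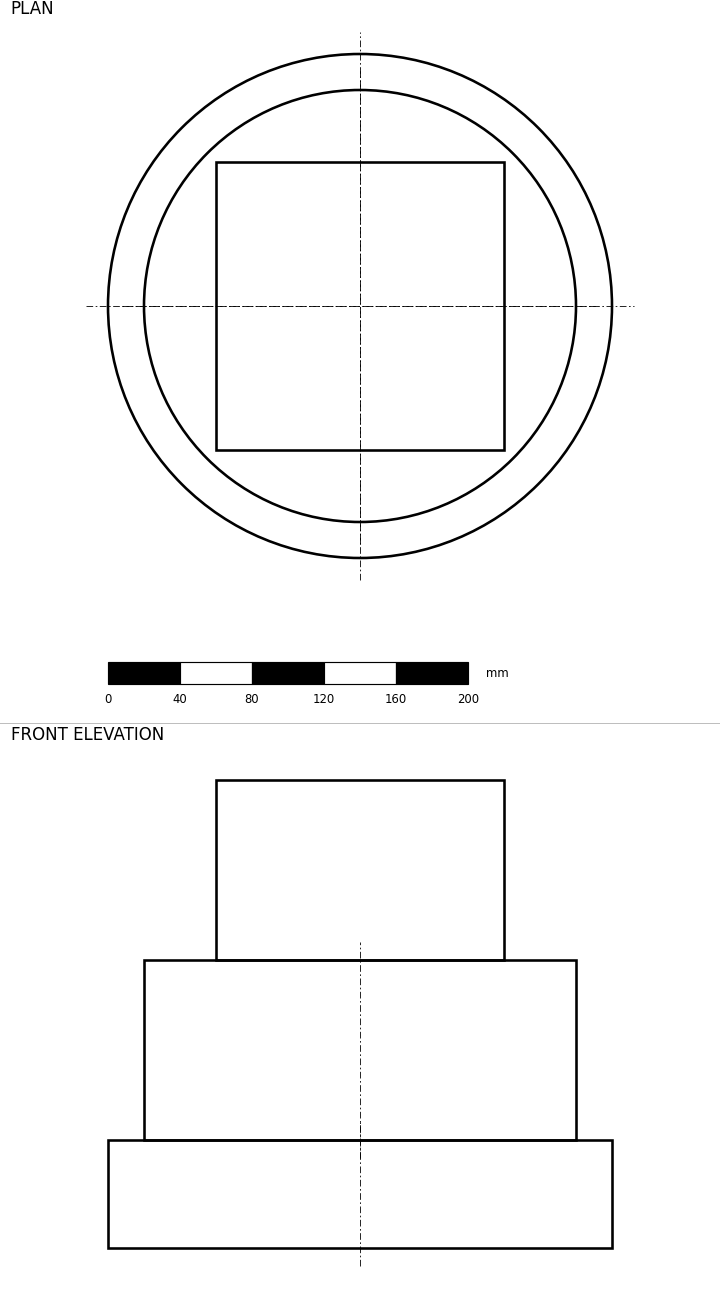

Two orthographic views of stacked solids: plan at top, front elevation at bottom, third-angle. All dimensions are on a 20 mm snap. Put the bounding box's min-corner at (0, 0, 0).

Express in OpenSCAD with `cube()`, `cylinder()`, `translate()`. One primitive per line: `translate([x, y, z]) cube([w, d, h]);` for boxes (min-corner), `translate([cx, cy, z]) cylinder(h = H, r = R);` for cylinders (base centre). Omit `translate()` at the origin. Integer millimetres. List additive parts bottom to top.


translate([140, 140, 0]) cylinder(h = 60, r = 140);
translate([140, 140, 60]) cylinder(h = 100, r = 120);
translate([60, 60, 160]) cube([160, 160, 100]);


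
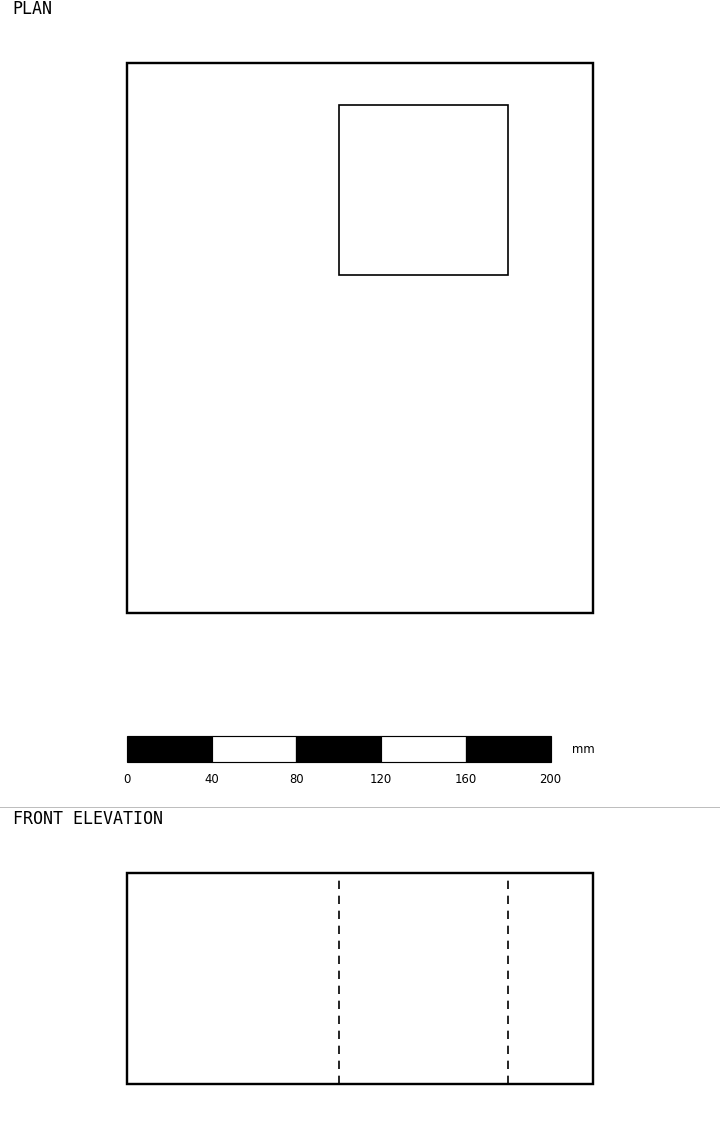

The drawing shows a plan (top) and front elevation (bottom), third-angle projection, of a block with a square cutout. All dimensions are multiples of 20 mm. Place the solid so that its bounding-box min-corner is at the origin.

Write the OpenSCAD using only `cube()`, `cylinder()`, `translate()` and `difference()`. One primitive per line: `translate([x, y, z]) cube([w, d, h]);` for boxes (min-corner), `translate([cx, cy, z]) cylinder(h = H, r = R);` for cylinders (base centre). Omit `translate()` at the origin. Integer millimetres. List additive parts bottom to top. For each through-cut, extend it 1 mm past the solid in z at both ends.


difference() {
  cube([220, 260, 100]);
  translate([100, 160, -1]) cube([80, 80, 102]);
}


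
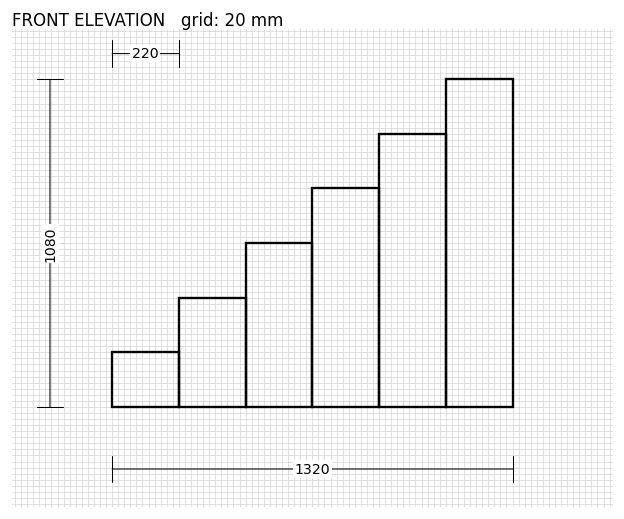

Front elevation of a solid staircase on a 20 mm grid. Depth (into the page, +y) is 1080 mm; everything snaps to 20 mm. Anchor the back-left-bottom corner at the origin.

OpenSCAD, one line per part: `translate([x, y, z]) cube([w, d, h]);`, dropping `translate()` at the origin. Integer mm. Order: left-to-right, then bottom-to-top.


cube([220, 1080, 180]);
translate([220, 0, 0]) cube([220, 1080, 360]);
translate([440, 0, 0]) cube([220, 1080, 540]);
translate([660, 0, 0]) cube([220, 1080, 720]);
translate([880, 0, 0]) cube([220, 1080, 900]);
translate([1100, 0, 0]) cube([220, 1080, 1080]);


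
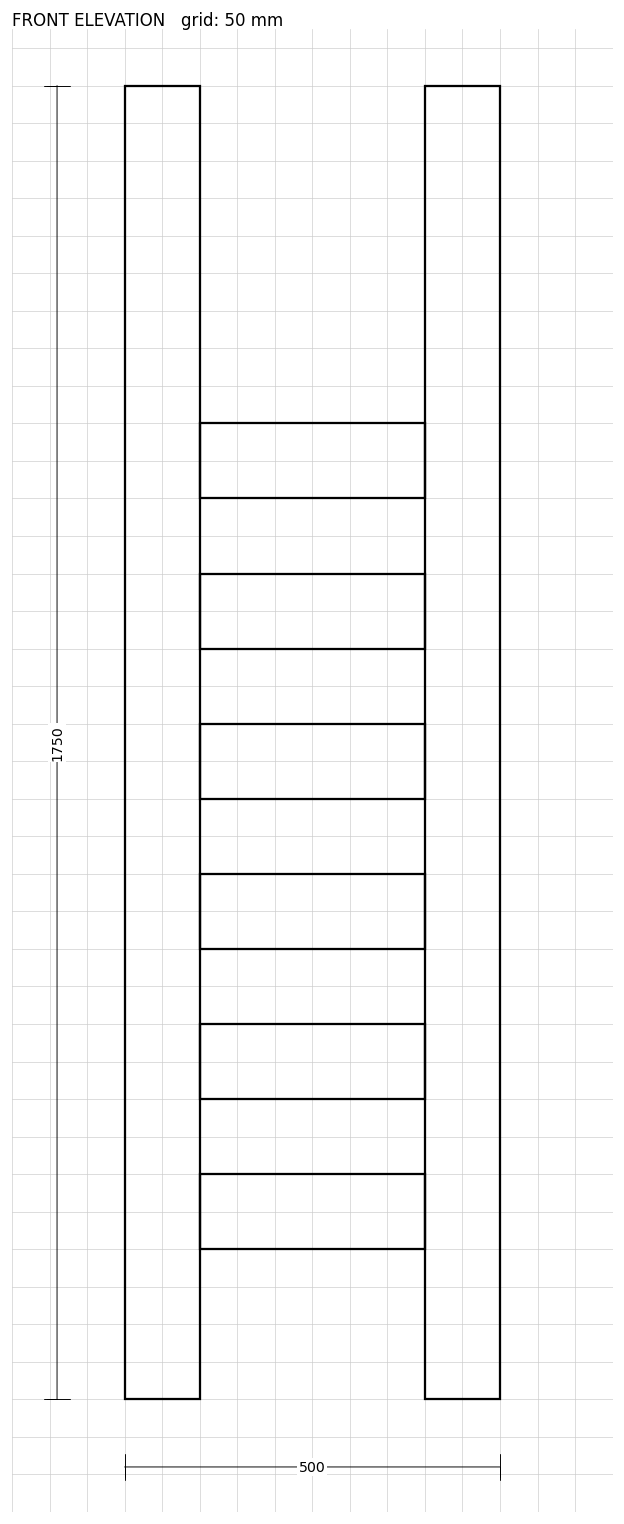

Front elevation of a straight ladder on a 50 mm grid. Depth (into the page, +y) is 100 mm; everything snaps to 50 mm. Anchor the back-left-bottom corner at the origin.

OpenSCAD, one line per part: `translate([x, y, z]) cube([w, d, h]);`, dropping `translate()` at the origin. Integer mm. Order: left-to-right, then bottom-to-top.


cube([100, 100, 1750]);
translate([100, 0, 200]) cube([300, 100, 100]);
translate([100, 0, 400]) cube([300, 100, 100]);
translate([100, 0, 600]) cube([300, 100, 100]);
translate([100, 0, 800]) cube([300, 100, 100]);
translate([100, 0, 1000]) cube([300, 100, 100]);
translate([100, 0, 1200]) cube([300, 100, 100]);
translate([400, 0, 0]) cube([100, 100, 1750]);
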